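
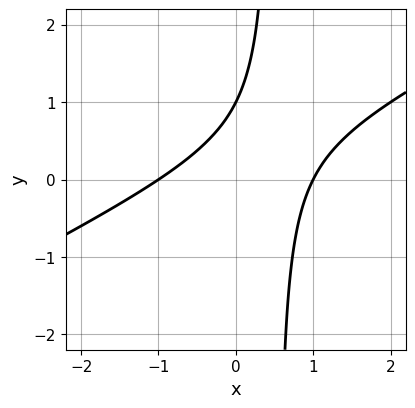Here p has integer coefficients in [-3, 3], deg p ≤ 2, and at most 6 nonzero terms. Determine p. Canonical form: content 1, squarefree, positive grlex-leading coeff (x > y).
Degree: a generic line meets the curve in up to 2 points, so deg p = 2.
Reading off the gridlines: it meets the y-axis at y = 1 (among the integer gridlines); the x-axis gridline crossings are at x ∈ {-1, 1}.
Putting this together gives p.

x^2 - 2*x*y + y - 1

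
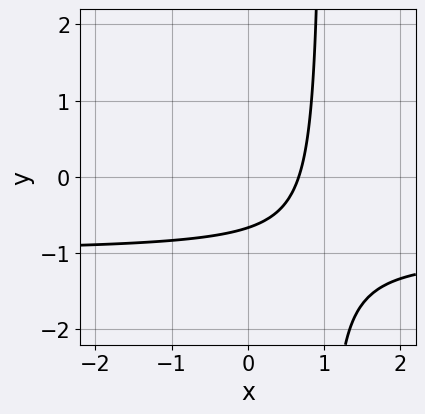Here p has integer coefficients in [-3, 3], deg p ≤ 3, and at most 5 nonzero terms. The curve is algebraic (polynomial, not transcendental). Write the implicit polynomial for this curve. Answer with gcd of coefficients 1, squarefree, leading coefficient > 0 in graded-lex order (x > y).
3*x*y + 3*x - 3*y - 2

1. deg p = 2. The shape is more complex than any degree-1 curve.
2. Solving for integer coefficients yields p as stated.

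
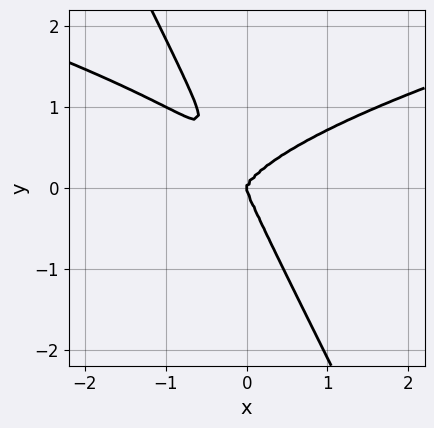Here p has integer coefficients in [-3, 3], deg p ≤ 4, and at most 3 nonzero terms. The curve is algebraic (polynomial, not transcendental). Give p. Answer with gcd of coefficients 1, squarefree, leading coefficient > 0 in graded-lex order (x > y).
1. The degree is 4 — the shape is more complex than any degree-3 curve.
2. Observable constraints: it crosses the y-axis at the gridline y = 0; one x-axis crossing is at x = 0.
3. Matching integer coefficients to the picture gives p.

2*x*y^3 + y^4 - x^3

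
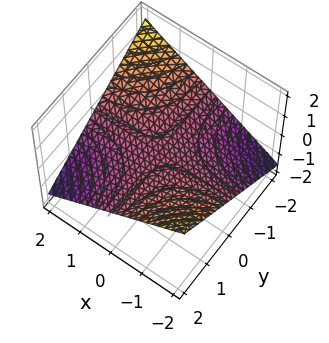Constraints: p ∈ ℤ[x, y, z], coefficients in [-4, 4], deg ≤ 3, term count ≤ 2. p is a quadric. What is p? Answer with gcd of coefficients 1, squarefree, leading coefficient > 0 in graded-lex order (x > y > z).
x*y + 3*z

(a) deg p = 2.
(b) From the visible intercepts: the visible x-axis segment lies entirely on the surface; it meets the z-axis at z = 0 (among the integer gridlines); every point of the y-axis in the box is on the surface.
(c) Fitting integer coefficients to these (and the overall shape) gives p.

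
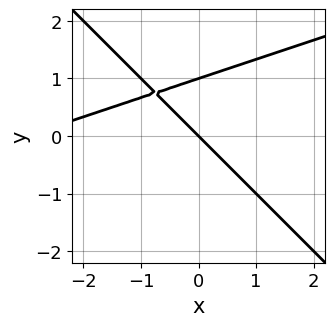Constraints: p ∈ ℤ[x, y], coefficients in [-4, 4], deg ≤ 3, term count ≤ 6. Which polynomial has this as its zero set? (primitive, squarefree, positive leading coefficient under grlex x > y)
x^2 - 2*x*y - 3*y^2 + 3*x + 3*y

First, degree: the shape is more complex than any degree-1 curve, so deg p = 2.
Then, against the integer gridlines: it crosses the x-axis at the gridline x = 0; the y-axis gridline crossings are at y ∈ {0, 1}.
Finally, the integer polynomial consistent with all of this is the stated p.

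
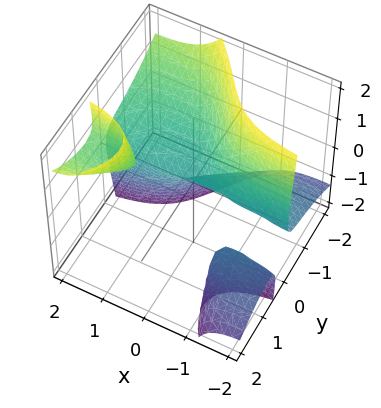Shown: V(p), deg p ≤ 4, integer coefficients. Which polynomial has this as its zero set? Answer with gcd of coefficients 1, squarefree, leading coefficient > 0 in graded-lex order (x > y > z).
x^2*y - 3*x*y*z + y^3 + z^2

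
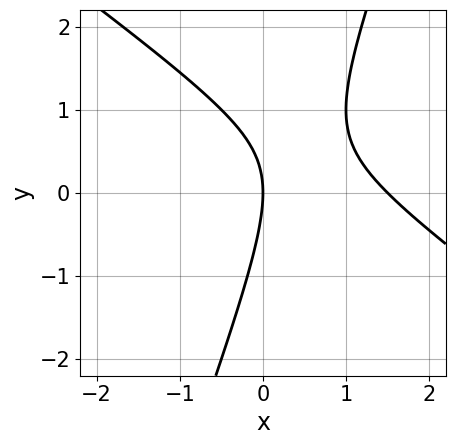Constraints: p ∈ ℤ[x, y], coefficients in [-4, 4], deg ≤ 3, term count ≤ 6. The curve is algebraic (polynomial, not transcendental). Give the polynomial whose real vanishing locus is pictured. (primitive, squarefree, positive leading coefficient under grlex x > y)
First, deg p = 2.
Then, against the integer gridlines: it meets the x-axis at x = 0 (among the integer gridlines); it crosses the y-axis at the gridline y = 0.
Finally, assembling these constraints gives the stated polynomial.

2*x^2 + 2*x*y - y^2 - 3*x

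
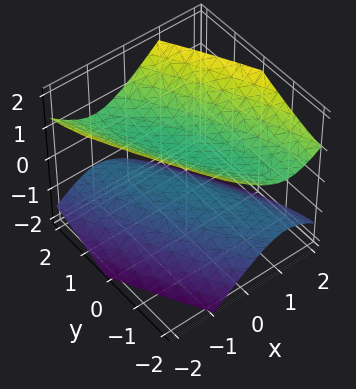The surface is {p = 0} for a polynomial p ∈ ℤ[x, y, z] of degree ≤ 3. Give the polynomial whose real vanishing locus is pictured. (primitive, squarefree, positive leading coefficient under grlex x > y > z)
1. I count 2 distinct pieces.
2. Degree: a generic line meets the surface in up to 2 points, so deg p = 2.
3. Observable constraints: the surface avoids every integer x-axis point in the box; it misses every integer gridline on the y-axis.
4. Together with the visible shape, these determine p as stated.

3*x^2 + 3*x*y + y^2 - 3*z^2 + 1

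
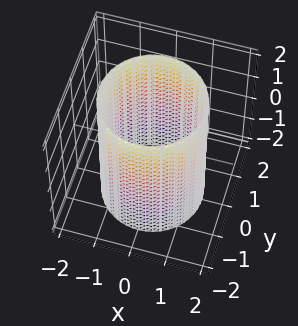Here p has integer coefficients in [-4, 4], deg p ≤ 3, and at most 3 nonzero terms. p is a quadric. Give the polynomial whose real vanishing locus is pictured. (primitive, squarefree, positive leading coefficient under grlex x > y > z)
x^2 + y^2 - 2

(a) Degree: constant cross-section along one axis; a quadric, so deg p = 2.
(b) Symmetry: every cross-section ⟂ z is a circle, so x, y appear only via x² + y²; it's symmetric under z → −z, forcing even powers of z.
(c) From the visible intercepts: a circular section at z = 0 has radius between 1 and 2; it misses every integer gridline on the z-axis.
(d) Matching integer coefficients to the picture gives p.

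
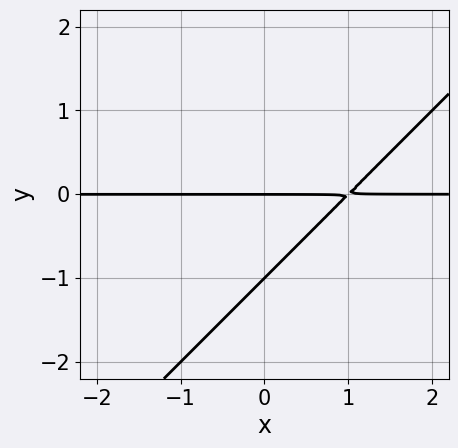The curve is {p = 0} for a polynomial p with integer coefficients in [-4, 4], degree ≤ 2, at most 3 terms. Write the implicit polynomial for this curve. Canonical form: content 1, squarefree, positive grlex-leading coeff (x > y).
deg p = 2.
Checking where it meets the axes: among the integer gridlines, it crosses the y-axis at y ∈ {-1, 0}; the visible x-axis segment lies entirely on the curve.
Matching integer coefficients to the picture gives p.

x*y - y^2 - y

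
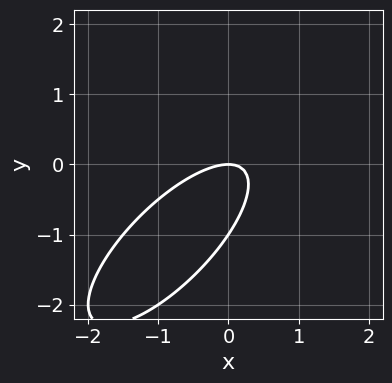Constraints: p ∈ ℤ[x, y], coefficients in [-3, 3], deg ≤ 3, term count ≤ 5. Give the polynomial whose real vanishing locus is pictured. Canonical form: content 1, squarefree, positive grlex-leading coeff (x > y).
2*x^2 - 3*x*y + 2*y^2 + 2*y

The degree is 2 — the shape is more complex than any degree-1 curve.
Observable constraints: it crosses the x-axis at the gridline x = 0; the y-axis gridline crossings are at y ∈ {-1, 0}.
The integer polynomial consistent with all of this is the stated p.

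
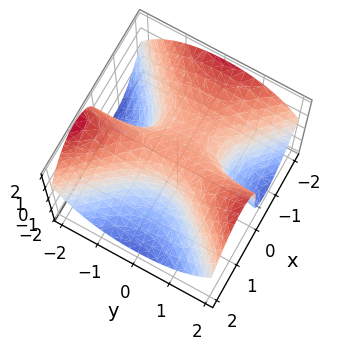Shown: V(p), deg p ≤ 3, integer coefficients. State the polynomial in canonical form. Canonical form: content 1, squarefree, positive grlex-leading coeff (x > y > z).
(a) The degree is 3 — no degree-2 surface has this shape.
(b) From the axis intercepts and sections: no y-intercept at any integer in the box; one z-axis crossing is at z = 1.
(c) The integer polynomial consistent with all of this is the stated p.

3*x^3 + 3*x^2*z - 3*x*y^2 + z^3 - 1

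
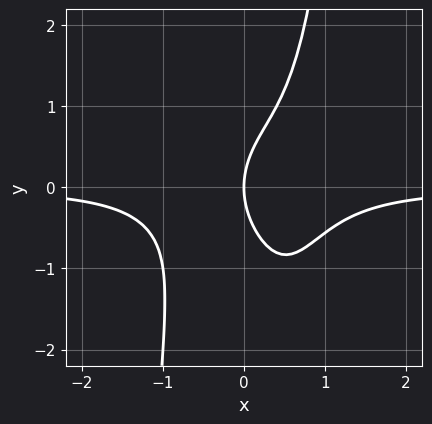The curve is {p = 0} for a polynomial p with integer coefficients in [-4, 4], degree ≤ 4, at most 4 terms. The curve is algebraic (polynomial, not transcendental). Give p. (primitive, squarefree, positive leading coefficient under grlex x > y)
3*x^3*y - y^2 + 2*x

First, the degree is 4 — no degree-3 curve has this shape.
Then, observable constraints: it crosses the y-axis at the gridline y = 0; it crosses the x-axis at the gridline x = 0.
Finally, matching integer coefficients to the picture gives p.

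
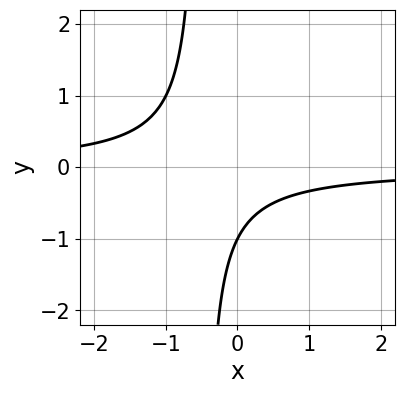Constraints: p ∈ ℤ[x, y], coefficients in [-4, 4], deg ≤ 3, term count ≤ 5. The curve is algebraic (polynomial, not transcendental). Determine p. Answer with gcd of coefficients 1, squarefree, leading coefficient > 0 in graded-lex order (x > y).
2*x*y + y + 1

deg p = 2. The shape is more complex than any degree-1 curve.
Observable constraints: it meets the y-axis at y = -1 (among the integer gridlines); no x-intercept at any integer in the box.
Matching integer coefficients to the picture gives p.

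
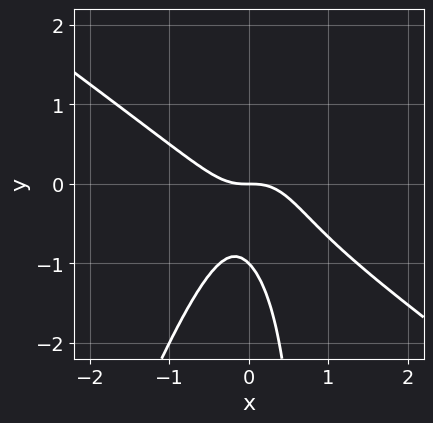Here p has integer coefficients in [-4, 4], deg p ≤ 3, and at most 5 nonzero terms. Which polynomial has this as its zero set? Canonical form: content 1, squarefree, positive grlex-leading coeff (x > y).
1. The degree is 3 — no degree-2 curve has this shape.
2. From the visible intercepts: it meets the x-axis at x = 0 (among the integer gridlines); the y-axis gridline crossings are at y ∈ {-1, 0}.
3. The integer polynomial consistent with all of this is the stated p.

2*x^3 + 2*x^2*y - x*y^2 + y^2 + y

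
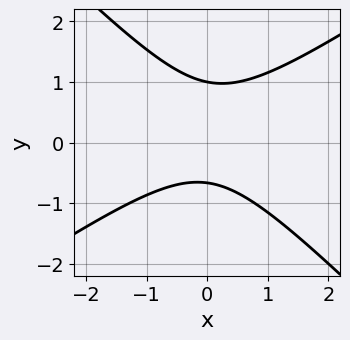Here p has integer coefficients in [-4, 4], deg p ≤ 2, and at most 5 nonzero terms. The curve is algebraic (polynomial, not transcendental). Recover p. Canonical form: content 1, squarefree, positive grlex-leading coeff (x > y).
(a) deg p = 2. A generic line meets the curve in up to 2 points.
(b) Observable constraints: it meets the y-axis at y = 1 (among the integer gridlines); it misses every integer gridline on the x-axis.
(c) These observations pin down the coefficients.

2*x^2 - x*y - 3*y^2 + y + 2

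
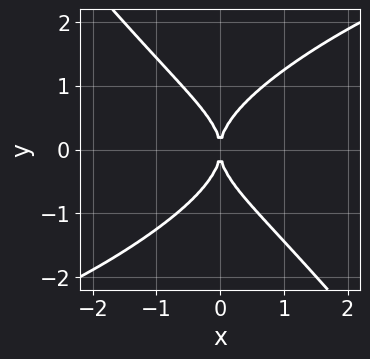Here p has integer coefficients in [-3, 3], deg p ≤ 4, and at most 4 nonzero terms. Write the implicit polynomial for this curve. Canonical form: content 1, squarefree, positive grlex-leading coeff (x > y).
x^3*y - 2*x^2*y^2 + 2*y^4 - 3*x^2

First, degree: a generic line meets the curve in up to 4 points, so deg p = 4.
Next, against the integer gridlines: one y-axis crossing is at y = 0; one x-axis crossing is at x = 0.
Finally, together with the visible shape, these determine p as stated.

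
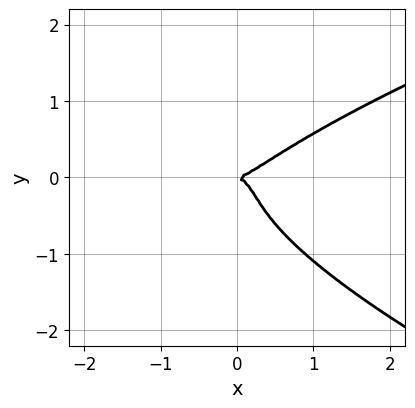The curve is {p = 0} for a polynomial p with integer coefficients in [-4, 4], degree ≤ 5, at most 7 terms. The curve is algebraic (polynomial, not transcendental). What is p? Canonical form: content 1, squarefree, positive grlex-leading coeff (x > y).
3*y^4 - 2*x^3 + 2*x^2*y + y^3 + y^2

1. The degree is 4 — no degree-3 curve has this shape.
2. Observable constraints: one x-axis crossing is at x = 0; it crosses the y-axis at the gridline y = 0.
3. Assembling these constraints gives the stated polynomial.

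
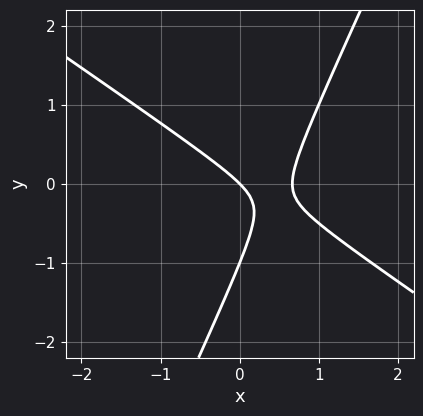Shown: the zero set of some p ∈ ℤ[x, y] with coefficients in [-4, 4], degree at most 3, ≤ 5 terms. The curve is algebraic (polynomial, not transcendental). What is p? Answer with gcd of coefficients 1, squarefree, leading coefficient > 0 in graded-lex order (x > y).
3*x^2 + 3*x*y - 2*y^2 - 2*x - 2*y

First, degree: the shape is more complex than any degree-1 curve, so deg p = 2.
Next, from the axis intercepts and sections: it meets the x-axis at x = 0 (among the integer gridlines); among the integer gridlines, it crosses the y-axis at y ∈ {-1, 0}.
Finally, fitting integer coefficients to these (and the overall shape) gives p.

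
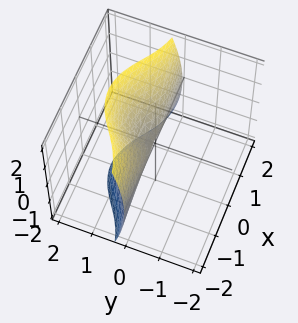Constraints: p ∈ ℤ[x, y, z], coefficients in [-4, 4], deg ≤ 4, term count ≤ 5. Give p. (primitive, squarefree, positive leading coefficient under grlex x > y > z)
3*x^2*y + 2*y^3 - z^2

(a) deg p = 3. The shape is more complex than any degree-2 surface.
(b) From the axis intercepts and sections: it meets the z-axis at z = 0 (among the integer gridlines); every point of the x-axis in the box is on the surface; it meets the y-axis at y = 0 (among the integer gridlines).
(c) These observations pin down the coefficients.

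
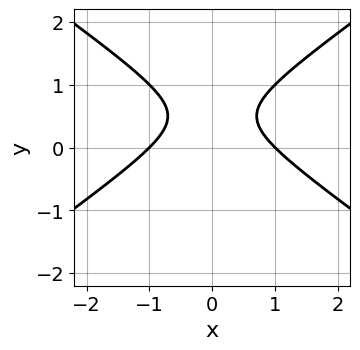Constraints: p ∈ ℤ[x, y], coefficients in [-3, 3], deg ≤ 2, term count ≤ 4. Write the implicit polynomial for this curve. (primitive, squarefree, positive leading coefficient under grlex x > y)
x^2 - 2*y^2 + 2*y - 1

(a) deg p = 2.
(b) Symmetries: the x ↦ −x reflection is a symmetry, so x appears only in even powers.
(c) Checking where it meets the axes: it misses every integer gridline on the y-axis; the x-axis gridline crossings are at x ∈ {-1, 1}.
(d) Solving for integer coefficients yields p as stated.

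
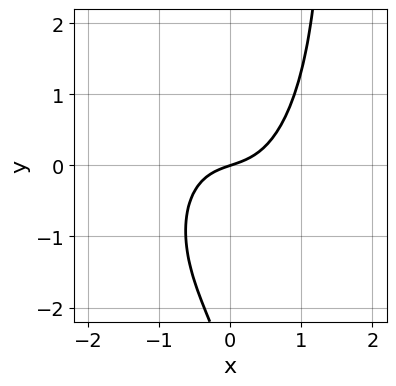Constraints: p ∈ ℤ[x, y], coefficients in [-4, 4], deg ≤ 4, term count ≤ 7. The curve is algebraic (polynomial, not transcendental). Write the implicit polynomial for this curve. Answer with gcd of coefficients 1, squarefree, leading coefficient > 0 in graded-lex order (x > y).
First, degree: no degree-2 curve has this shape, so deg p = 3.
Then, from the axis intercepts and sections: one x-axis crossing is at x = 0; it crosses the y-axis at the gridline y = 0.
Finally, matching integer coefficients to the picture gives p.

3*x^3 + x*y^2 - y^2 + x - 3*y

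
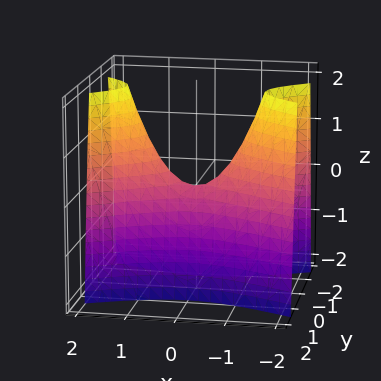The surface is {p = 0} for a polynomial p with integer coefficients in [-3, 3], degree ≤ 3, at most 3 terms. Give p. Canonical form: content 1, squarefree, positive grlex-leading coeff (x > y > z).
1. deg p = 2. A saddle surface; a quadric.
2. Symmetries: it's symmetric under y → −y, forcing even powers of y; the x ↦ −x reflection is a symmetry, so x appears only in even powers.
3. Observable constraints: it crosses the z-axis at the gridline z = 0; it crosses the y-axis at the gridline y = 0; it crosses the x-axis at the gridline x = 0.
4. Solving for integer coefficients yields p as stated.

x^2 - 3*y^2 - z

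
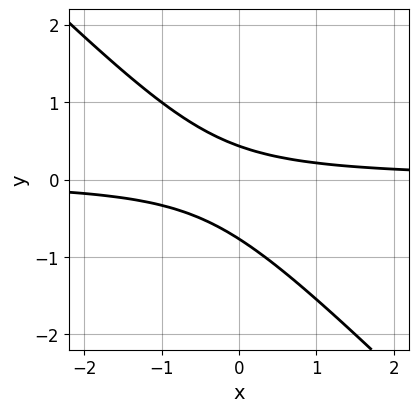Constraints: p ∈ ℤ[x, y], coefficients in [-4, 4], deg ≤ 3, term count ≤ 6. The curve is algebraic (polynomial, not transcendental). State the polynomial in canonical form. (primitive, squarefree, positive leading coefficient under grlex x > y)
3*x*y + 3*y^2 + y - 1

1. The degree is 2 — a generic line meets the curve in up to 2 points.
2. Observable constraints: the curve avoids every integer x-axis point in the box.
3. Together with the visible shape, these determine p as stated.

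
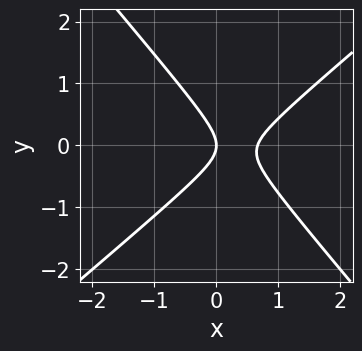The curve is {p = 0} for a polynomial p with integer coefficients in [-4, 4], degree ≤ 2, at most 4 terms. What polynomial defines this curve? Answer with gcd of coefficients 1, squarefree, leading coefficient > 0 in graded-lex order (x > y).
First, deg p = 2.
Next, observable constraints: one y-axis crossing is at y = 0; it meets the x-axis at x = 0 (among the integer gridlines).
Finally, together with the visible shape, these determine p as stated.

3*x^2 - x*y - 3*y^2 - 2*x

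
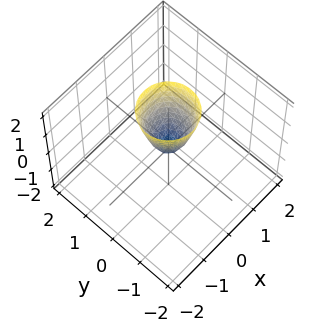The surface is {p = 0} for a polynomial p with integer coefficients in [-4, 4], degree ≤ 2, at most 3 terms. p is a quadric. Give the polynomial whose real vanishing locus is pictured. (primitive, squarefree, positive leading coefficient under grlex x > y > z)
The degree is 2 — a paraboloid; a quadric.
Symmetries: the z-axis is an axis of rotation, so x and y enter only as x² + y².
Observable constraints: one y-axis crossing is at y = 0; a circular section at z = 1 has radius between 0 and 1.
Matching integer coefficients to the picture gives p.

3*x^2 + 3*y^2 - z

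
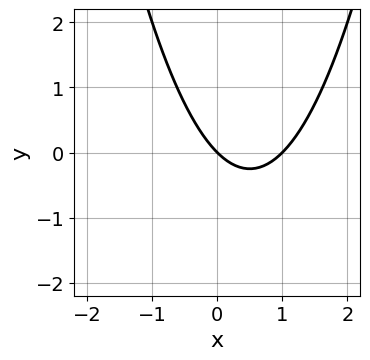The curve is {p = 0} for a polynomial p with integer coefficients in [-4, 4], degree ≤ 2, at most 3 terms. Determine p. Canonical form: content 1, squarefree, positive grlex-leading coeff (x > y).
x^2 - x - y

First, degree: a generic line meets the curve in up to 2 points, so deg p = 2.
Next, from the visible intercepts: it meets the y-axis at y = 0 (among the integer gridlines); the x-axis gridline crossings are at x ∈ {0, 1}.
Finally, solving for integer coefficients yields p as stated.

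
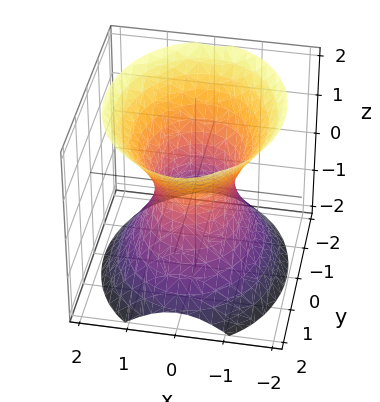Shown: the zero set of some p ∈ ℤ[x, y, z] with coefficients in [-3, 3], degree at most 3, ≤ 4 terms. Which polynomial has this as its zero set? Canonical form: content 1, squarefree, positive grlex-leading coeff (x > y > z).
3*x^2 + 2*y^2 - 2*z^2 - 2

The degree is 2 — an hourglass — one-sheet hyperboloid; a quadric.
Symmetries: mirror symmetry z ↦ −z ⇒ only even powers of z; the x ↦ −x reflection is a symmetry, so x appears only in even powers; it's symmetric under y → −y, forcing even powers of y.
Reading off the gridlines: it misses every integer gridline on the z-axis; the y-axis gridline crossings are at y ∈ {-1, 1}.
Fitting integer coefficients to these (and the overall shape) gives p.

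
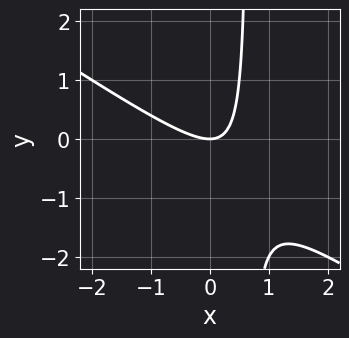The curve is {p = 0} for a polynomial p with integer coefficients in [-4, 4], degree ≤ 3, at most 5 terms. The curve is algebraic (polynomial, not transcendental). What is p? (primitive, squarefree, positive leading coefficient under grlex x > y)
2*x^2 + 3*x*y - 2*y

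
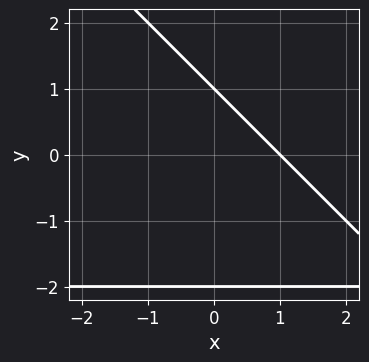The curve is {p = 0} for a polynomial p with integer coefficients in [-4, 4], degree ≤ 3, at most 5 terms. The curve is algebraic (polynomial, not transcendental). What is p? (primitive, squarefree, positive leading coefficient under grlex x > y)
First, deg p = 2. No degree-1 curve has this shape.
Next, checking where it meets the axes: it meets the x-axis at x = 1 (among the integer gridlines); among the integer gridlines, it crosses the y-axis at y ∈ {-2, 1}.
Finally, the integer polynomial consistent with all of this is the stated p.

x*y + y^2 + 2*x + y - 2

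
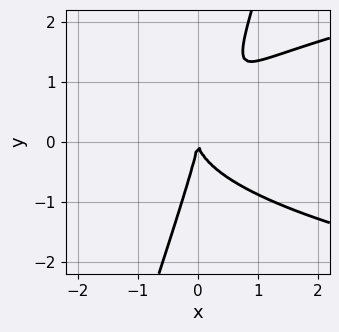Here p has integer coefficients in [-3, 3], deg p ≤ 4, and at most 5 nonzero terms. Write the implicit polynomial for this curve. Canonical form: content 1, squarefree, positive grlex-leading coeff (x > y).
deg p = 3. No degree-2 curve has this shape.
Observable constraints: it crosses the y-axis at the gridline y = 0; one x-axis crossing is at x = 0.
Solving for integer coefficients yields p as stated.

3*x*y^2 - y^3 - 3*x^2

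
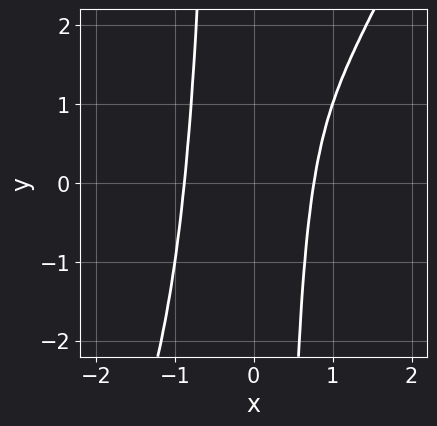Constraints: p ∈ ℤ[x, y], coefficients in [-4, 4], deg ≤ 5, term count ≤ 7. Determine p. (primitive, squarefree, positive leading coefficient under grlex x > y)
deg p = 4. No degree-3 curve has this shape.
Observable constraints: no y-intercept at any integer in the box.
Putting this together gives p.

2*x^4 - x^3*y - x^3 + x - 1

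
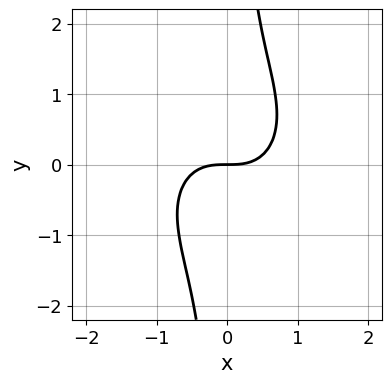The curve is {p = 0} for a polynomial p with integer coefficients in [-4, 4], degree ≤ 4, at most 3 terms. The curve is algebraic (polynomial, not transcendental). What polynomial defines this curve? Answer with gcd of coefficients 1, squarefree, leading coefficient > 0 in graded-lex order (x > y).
x^3 + x*y^2 - y

1. deg p = 3.
2. Observable constraints: it meets the y-axis at y = 0 (among the integer gridlines); it meets the x-axis at x = 0 (among the integer gridlines).
3. These observations pin down the coefficients.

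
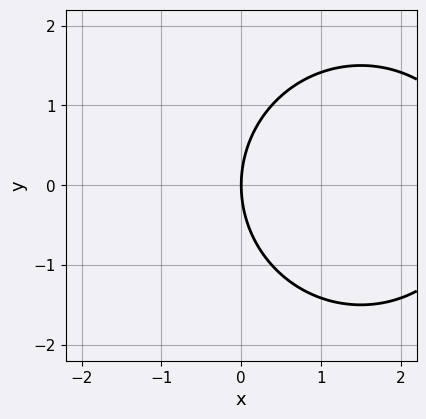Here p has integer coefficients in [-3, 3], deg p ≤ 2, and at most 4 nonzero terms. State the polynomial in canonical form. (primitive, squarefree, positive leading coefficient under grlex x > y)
First, deg p = 2. The shape is more complex than any degree-1 curve.
Next, symmetries: the y ↦ −y reflection is a symmetry, so y appears only in even powers.
Then, reading off the gridlines: it meets the x-axis at x = 0 (among the integer gridlines); one y-axis crossing is at y = 0.
Finally, putting this together gives p.

x^2 + y^2 - 3*x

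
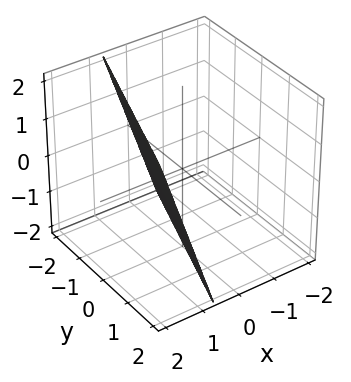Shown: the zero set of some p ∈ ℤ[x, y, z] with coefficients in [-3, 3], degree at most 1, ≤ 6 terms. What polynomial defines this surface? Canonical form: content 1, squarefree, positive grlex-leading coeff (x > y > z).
3*x - y - z - 2

1. Degree: every cross-section is a straight line — this is a plane, so deg p = 1.
2. Against the integer gridlines: it meets the z-axis at z = -2 (among the integer gridlines); one y-axis crossing is at y = -2.
3. The integer polynomial consistent with all of this is the stated p.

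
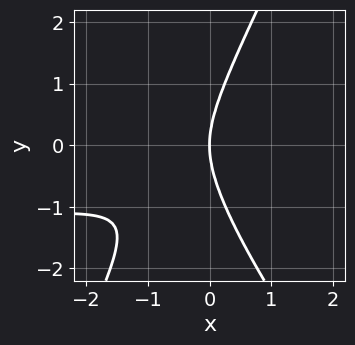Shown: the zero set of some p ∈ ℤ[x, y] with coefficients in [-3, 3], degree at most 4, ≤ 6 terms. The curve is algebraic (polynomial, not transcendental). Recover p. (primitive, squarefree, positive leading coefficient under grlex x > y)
1. The degree is 4 — the shape is more complex than any degree-3 curve.
2. From the axis intercepts and sections: one x-axis crossing is at x = 0; it crosses the y-axis at the gridline y = 0.
3. Putting this together gives p.

2*x^3*y + 3*x^2*y^2 - y^4 + 3*x^3 + 3*x*y^2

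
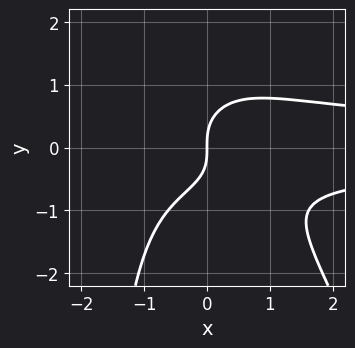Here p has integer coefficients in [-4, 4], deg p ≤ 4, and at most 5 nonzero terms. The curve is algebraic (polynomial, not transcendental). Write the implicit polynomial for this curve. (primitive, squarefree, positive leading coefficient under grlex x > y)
1. deg p = 4. No degree-3 curve has this shape.
2. Checking where it meets the axes: one y-axis crossing is at y = 0; one x-axis crossing is at x = 0.
3. Together with the visible shape, these determine p as stated.

3*x^2*y^2 + x*y^3 + 3*y^3 - x*y - 3*x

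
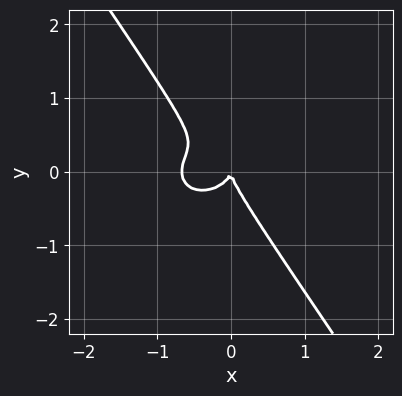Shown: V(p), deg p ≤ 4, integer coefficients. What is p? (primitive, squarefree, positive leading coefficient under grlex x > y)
(a) deg p = 3.
(b) Against the integer gridlines: it crosses the y-axis at the gridline y = 0; it meets the x-axis at x = 0 (among the integer gridlines).
(c) Fitting integer coefficients to these (and the overall shape) gives p.

3*x^3 + 3*x*y^2 + 3*y^3 + 2*x^2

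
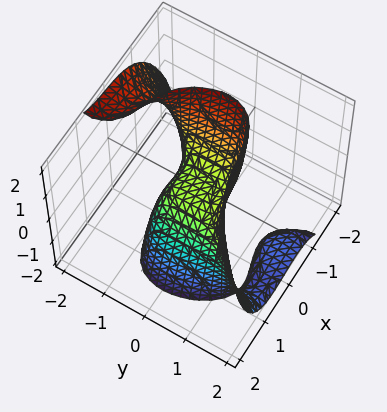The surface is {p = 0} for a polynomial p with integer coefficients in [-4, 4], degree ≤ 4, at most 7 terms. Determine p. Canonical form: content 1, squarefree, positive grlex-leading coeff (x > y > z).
1. Degree: a generic line meets the surface in up to 3 points, so deg p = 3.
2. Observable constraints: it meets the z-axis at z = 0 (among the integer gridlines); it crosses the y-axis at the gridline y = 0.
3. Assembling these constraints gives the stated polynomial.

3*x^3 - 2*y^3 - 3*y^2*z + x*z + 3*z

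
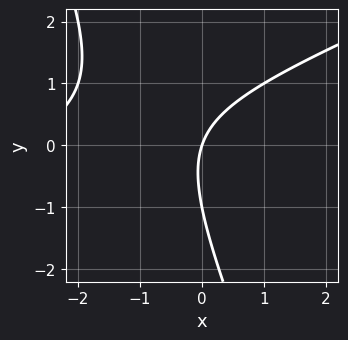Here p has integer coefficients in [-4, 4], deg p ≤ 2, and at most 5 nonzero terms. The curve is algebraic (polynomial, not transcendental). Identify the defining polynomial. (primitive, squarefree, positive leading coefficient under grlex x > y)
(a) The degree is 2 — no degree-1 curve has this shape.
(b) Reading off the gridlines: among the integer gridlines, it crosses the y-axis at y ∈ {-1, 0}; one x-axis crossing is at x = 0.
(c) Together with the visible shape, these determine p as stated.

x^2 - 2*x*y - y^2 + 3*x - y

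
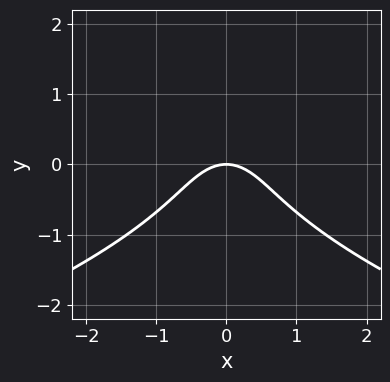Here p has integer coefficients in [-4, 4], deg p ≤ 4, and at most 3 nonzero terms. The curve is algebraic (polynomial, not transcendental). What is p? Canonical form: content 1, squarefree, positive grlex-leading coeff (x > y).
The degree is 3 — no degree-2 curve has this shape.
Symmetries: mirror symmetry x ↦ −x ⇒ only even powers of x.
From the axis intercepts and sections: it meets the x-axis at x = 0 (among the integer gridlines); one y-axis crossing is at y = 0.
Assembling these constraints gives the stated polynomial.

y^3 + x^2 + y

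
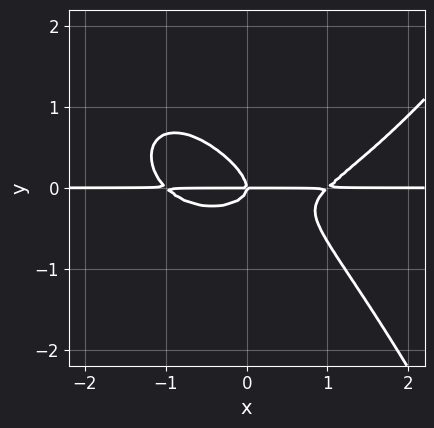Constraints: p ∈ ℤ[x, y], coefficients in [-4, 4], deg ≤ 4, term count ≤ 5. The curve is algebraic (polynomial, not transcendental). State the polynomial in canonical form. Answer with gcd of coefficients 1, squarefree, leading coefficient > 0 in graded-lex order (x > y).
x^3*y - 2*x*y^2 - 3*y^3 - x*y

First, degree: the shape is more complex than any degree-3 curve, so deg p = 4.
Then, observable constraints: the visible x-axis segment lies entirely on the curve; one y-axis crossing is at y = 0.
Finally, assembling these constraints gives the stated polynomial.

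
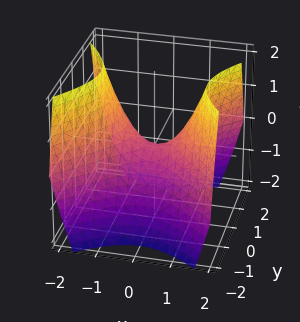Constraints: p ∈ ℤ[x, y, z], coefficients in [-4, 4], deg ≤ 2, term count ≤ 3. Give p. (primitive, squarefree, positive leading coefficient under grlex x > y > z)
1. deg p = 2. A hyperbolic paraboloid; a quadric.
2. Symmetries: the x ↦ −x reflection is a symmetry, so x appears only in even powers; mirror symmetry y ↦ −y ⇒ only even powers of y.
3. Reading off the gridlines: it meets the x-axis at x = 0 (among the integer gridlines); it meets the z-axis at z = 0 (among the integer gridlines).
4. These observations pin down the coefficients.

x^2 - y^2 - z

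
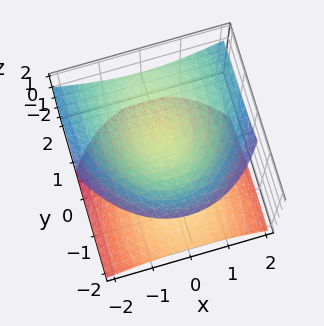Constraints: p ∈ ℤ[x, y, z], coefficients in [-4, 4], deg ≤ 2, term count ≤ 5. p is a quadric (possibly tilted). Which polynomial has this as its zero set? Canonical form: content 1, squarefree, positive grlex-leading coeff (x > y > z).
2*x^2 + y^2 - 2*y*z - 3*z^2 + 1

1. I count 2 distinct pieces. Treating them together as one polynomial.
2. deg p = 2. No degree-1 surface has this shape.
3. Reading off the gridlines: it misses every integer gridline on the x-axis; the surface avoids every integer y-axis point in the box.
4. Putting this together gives p.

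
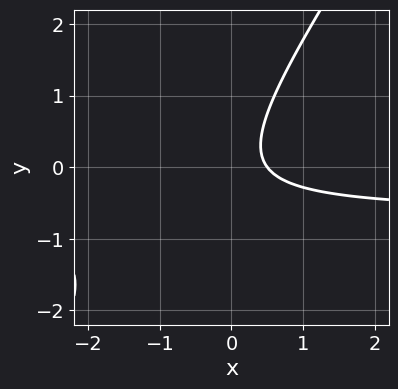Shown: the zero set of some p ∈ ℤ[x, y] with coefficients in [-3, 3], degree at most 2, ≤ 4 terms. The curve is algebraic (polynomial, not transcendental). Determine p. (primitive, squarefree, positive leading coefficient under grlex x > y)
3*x*y - 2*y^2 + 2*x - 1

(a) deg p = 2. The shape is more complex than any degree-1 curve.
(b) Checking where it meets the axes: it misses every integer gridline on the y-axis.
(c) These observations pin down the coefficients.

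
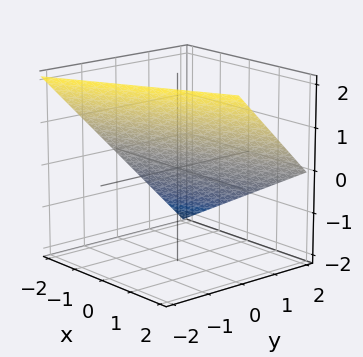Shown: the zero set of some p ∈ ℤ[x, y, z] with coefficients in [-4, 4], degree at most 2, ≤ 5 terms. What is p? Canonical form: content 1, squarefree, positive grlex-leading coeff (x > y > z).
1. The degree is 1 — every cross-section is a straight line — this is a plane.
2. Checking where it meets the axes: one z-axis crossing is at z = 1; it crosses the x-axis at the gridline x = -2; it crosses the y-axis at the gridline y = 1.
3. These observations pin down the coefficients.

x - 2*y - 2*z + 2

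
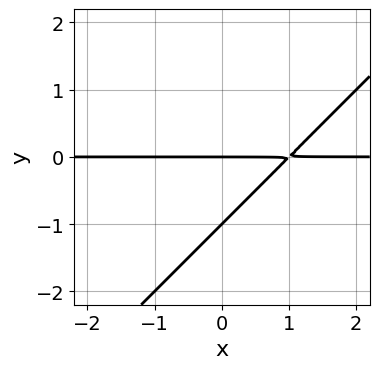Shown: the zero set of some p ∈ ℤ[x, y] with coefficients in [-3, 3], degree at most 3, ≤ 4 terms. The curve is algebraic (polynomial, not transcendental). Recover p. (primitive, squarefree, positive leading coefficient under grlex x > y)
x*y - y^2 - y

1. The degree is 2 — no degree-1 curve has this shape.
2. Against the integer gridlines: the y-axis gridline crossings are at y ∈ {-1, 0}; the visible x-axis segment lies entirely on the curve.
3. Putting this together gives p.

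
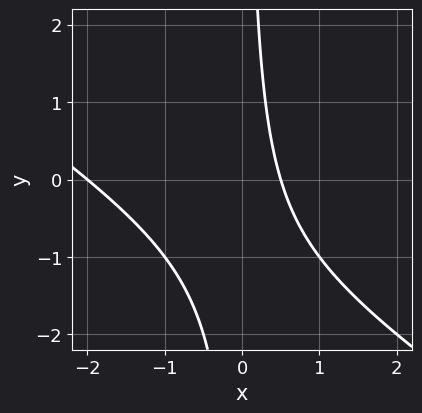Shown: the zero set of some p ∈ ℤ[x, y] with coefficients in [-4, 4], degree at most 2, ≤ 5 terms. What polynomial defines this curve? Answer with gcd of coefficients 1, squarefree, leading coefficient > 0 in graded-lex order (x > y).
Degree: the shape is more complex than any degree-1 curve, so deg p = 2.
Checking where it meets the axes: one x-axis crossing is at x = -2; it misses every integer gridline on the y-axis.
The integer polynomial consistent with all of this is the stated p.

2*x^2 + 3*x*y + 3*x - 2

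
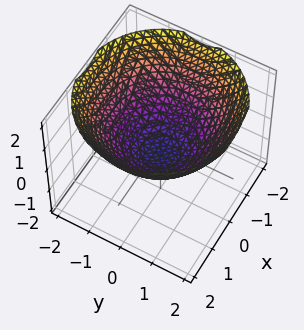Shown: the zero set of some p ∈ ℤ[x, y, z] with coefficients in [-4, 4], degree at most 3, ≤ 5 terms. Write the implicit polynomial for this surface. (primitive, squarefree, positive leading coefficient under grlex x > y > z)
x^2 + y^2 - 2*z - 1

1. The degree is 2 — a generic line meets the surface in up to 2 points.
2. Symmetries: the surface is invariant under rotation about z: p = q(x² + y², z).
3. Against the integer gridlines: the y-axis gridline crossings are at y ∈ {-1, 1}; the x-axis gridline crossings are at x ∈ {-1, 1}; a circular section at z = 1 has radius between 1 and 2.
4. Together with the visible shape, these determine p as stated.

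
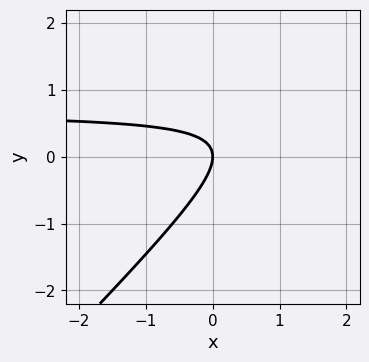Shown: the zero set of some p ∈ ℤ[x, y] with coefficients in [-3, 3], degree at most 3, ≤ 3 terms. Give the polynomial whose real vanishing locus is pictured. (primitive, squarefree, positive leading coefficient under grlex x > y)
3*x*y - 3*y^2 - 2*x

Degree: the shape is more complex than any degree-1 curve, so deg p = 2.
From the axis intercepts and sections: it crosses the x-axis at the gridline x = 0; one y-axis crossing is at y = 0.
Fitting integer coefficients to these (and the overall shape) gives p.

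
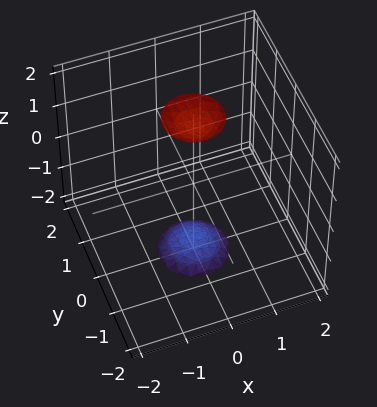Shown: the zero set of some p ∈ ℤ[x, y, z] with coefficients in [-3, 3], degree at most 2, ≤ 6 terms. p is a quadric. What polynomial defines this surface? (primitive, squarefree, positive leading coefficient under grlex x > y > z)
3*x^2 + 3*y^2 - z^2 + 3

I count 2 distinct pieces.
The degree is 2 — two separate bowl-shaped sheets opening away from each other; a quadric.
Symmetries: the z ↦ −z reflection is a symmetry, so z appears only in even powers; the surface is invariant under rotation about z: p = q(x² + y², z).
Reading off the gridlines: no x-intercept at any integer in the box; it misses every integer gridline on the y-axis.
Solving for integer coefficients yields p as stated.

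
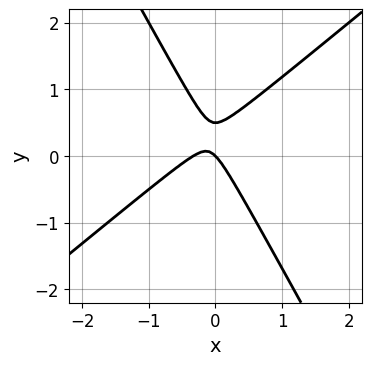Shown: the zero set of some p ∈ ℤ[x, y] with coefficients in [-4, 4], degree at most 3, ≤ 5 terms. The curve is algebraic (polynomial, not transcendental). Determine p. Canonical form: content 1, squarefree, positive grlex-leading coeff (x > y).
3*x^2 - 2*x*y - 2*y^2 + x + y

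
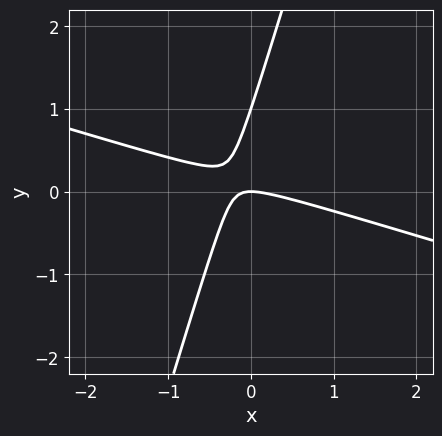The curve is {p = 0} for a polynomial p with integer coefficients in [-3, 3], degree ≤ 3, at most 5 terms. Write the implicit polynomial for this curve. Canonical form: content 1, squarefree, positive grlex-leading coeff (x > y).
First, the degree is 2 — the shape is more complex than any degree-1 curve.
Next, from the visible intercepts: it meets the x-axis at x = 0 (among the integer gridlines); among the integer gridlines, it crosses the y-axis at y ∈ {0, 1}.
Finally, the integer polynomial consistent with all of this is the stated p.

x^2 + 3*x*y - y^2 + y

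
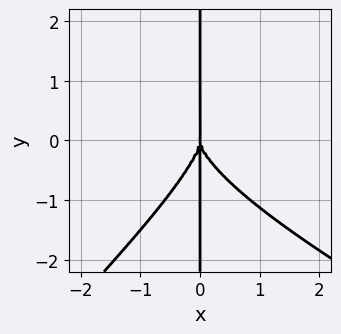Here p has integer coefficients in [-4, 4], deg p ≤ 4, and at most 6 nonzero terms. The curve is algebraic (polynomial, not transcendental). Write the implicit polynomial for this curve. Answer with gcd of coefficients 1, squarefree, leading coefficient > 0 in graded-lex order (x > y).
x^3*y + x^2*y^2 - 2*x*y^3 - 3*x^3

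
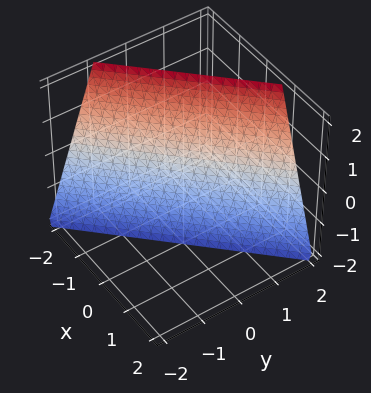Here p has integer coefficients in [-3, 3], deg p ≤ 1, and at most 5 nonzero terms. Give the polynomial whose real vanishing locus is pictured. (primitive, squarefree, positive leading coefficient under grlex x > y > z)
3*x - 3*y + z + 2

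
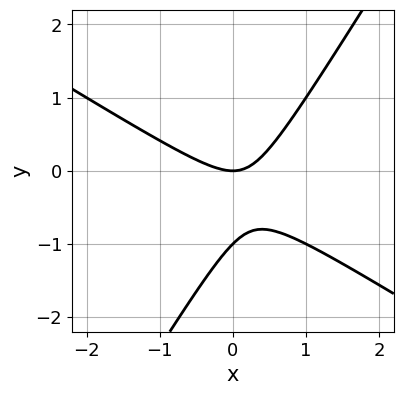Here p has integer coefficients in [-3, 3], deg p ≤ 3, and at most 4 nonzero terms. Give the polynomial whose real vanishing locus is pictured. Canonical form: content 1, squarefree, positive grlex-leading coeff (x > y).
1. The degree is 2 — the shape is more complex than any degree-1 curve.
2. Observable constraints: the y-axis gridline crossings are at y ∈ {-1, 0}; it meets the x-axis at x = 0 (among the integer gridlines).
3. Solving for integer coefficients yields p as stated.

x^2 + x*y - y^2 - y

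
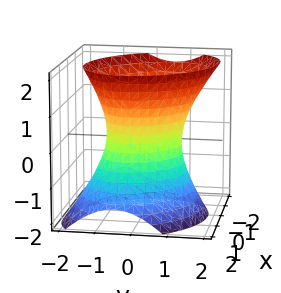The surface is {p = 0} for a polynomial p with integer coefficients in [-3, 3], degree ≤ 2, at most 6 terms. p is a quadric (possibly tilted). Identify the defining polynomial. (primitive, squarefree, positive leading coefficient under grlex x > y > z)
(a) Degree: no degree-1 surface has this shape, so deg p = 2.
(b) Reading off the gridlines: no z-intercept at any integer in the box; the y-axis gridline crossings are at y ∈ {-1, 1}.
(c) These observations pin down the coefficients. Check: (-1, 0, 0) on the x-axis lies on the surface, and p(-1, 0, 0) = 0. ✓

2*x^2 + x*y + x*z + 2*y^2 - z^2 - 2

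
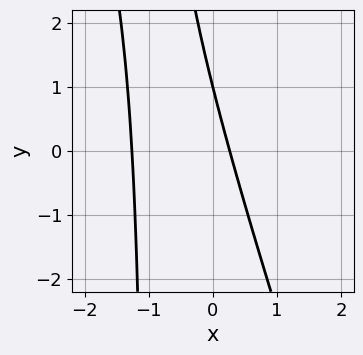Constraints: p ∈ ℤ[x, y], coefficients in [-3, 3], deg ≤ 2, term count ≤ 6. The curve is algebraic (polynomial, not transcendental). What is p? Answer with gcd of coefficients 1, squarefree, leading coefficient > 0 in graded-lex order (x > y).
(a) deg p = 2.
(b) Reading off the gridlines: it meets the y-axis at y = 1 (among the integer gridlines).
(c) Solving for integer coefficients yields p as stated.

3*x^2 + x*y + 3*x + y - 1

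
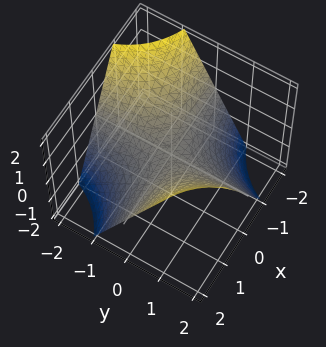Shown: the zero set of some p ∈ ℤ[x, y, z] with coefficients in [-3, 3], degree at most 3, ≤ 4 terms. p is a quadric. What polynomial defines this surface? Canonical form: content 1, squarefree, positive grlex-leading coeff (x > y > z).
x*y - z

1. deg p = 2.
2. From the visible intercepts: the visible x-axis segment lies entirely on the surface; every point of the y-axis in the box is on the surface.
3. These observations pin down the coefficients.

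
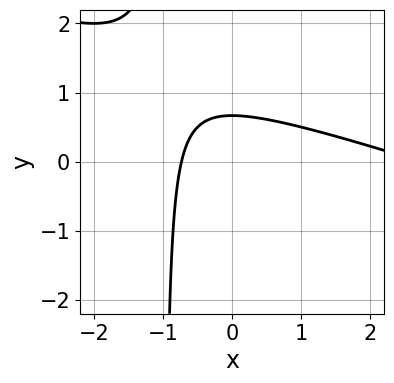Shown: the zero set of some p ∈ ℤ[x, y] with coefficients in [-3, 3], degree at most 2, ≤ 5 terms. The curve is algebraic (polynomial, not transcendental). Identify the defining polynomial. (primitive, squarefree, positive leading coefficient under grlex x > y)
First, degree: the shape is more complex than any degree-1 curve, so deg p = 2.
Finally, matching integer coefficients to the picture gives p.

x^2 + 3*x*y - 2*x + 3*y - 2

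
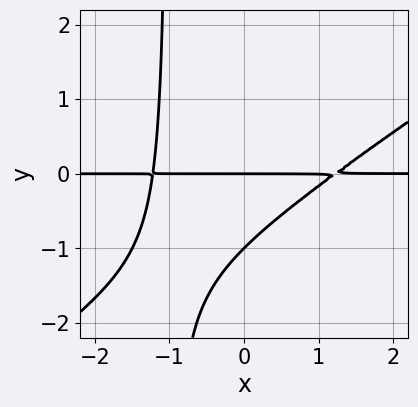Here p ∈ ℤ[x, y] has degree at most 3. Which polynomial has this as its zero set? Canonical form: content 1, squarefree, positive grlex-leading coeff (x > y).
2*x^2*y - 3*x*y^2 - 3*y^2 - 3*y

Degree: no degree-2 curve has this shape, so deg p = 3.
Against the integer gridlines: among the integer gridlines, it crosses the y-axis at y ∈ {-1, 0}; the visible x-axis segment lies entirely on the curve.
Assembling these constraints gives the stated polynomial.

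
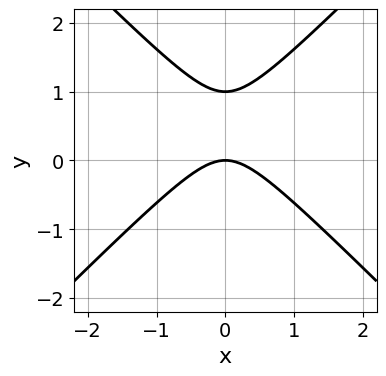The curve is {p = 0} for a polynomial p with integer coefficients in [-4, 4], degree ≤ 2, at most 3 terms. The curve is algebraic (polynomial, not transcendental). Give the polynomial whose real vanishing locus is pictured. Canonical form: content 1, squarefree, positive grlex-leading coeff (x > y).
x^2 - y^2 + y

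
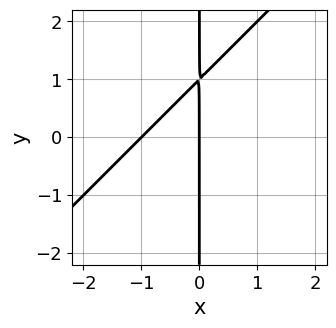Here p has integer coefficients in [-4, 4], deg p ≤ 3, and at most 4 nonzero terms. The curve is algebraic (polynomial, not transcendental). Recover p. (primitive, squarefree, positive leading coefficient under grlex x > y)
x^2 - x*y + x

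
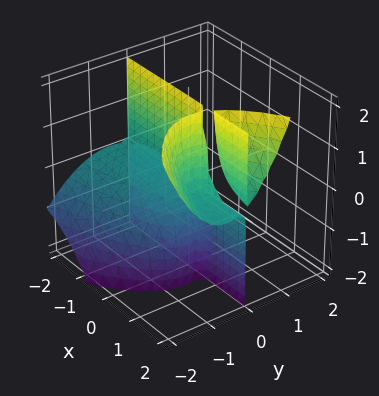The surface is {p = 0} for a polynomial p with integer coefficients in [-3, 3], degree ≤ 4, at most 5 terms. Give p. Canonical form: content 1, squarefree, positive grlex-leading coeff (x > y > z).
3*x*y*z - 3*y^3 - 3*y^2 - 2*y*z - y

First, I count 3 distinct pieces.
Next, deg p = 3.
Next, against the integer gridlines: it meets the y-axis at y = 0 (among the integer gridlines); the visible x-axis segment lies entirely on the surface; the visible z-axis segment lies entirely on the surface.
Finally, putting this together gives p.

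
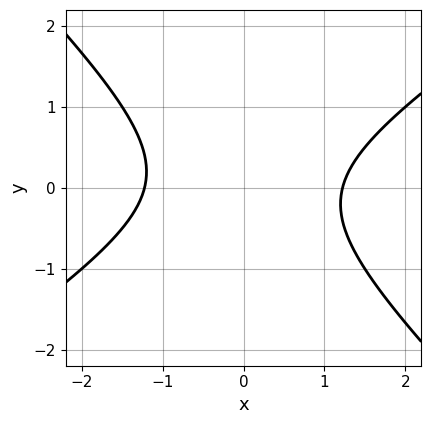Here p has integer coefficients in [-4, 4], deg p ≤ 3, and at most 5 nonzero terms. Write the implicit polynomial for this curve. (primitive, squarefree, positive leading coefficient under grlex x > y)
(a) Degree: a generic line meets the curve in up to 2 points, so deg p = 2.
(b) Reading off the gridlines: no y-intercept at any integer in the box.
(c) Matching integer coefficients to the picture gives p.

2*x^2 - x*y - 3*y^2 - 3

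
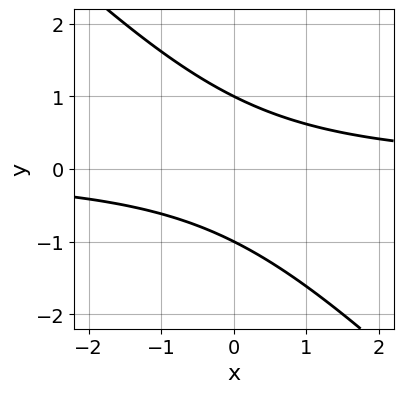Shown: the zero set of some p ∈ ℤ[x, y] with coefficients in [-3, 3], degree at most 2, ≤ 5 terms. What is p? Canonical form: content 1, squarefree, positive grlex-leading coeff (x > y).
x*y + y^2 - 1

deg p = 2. The shape is more complex than any degree-1 curve.
From the visible intercepts: the y-axis gridline crossings are at y ∈ {-1, 1}; no x-intercept at any integer in the box.
Putting this together gives p.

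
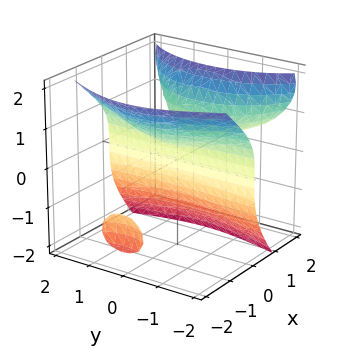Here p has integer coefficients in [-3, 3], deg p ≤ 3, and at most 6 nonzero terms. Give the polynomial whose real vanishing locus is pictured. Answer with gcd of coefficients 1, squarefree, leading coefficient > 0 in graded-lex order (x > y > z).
(a) There are 3 components. Treating them together as one polynomial.
(b) Degree: the shape is more complex than any degree-2 surface, so deg p = 3.
(c) Against the integer gridlines: the visible y-axis segment lies entirely on the surface; it meets the z-axis at z = 0 (among the integer gridlines).
(d) These observations pin down the coefficients.

3*x^2*z - 2*x*y^2 - 2*z^3 + 3*x*z - 2*x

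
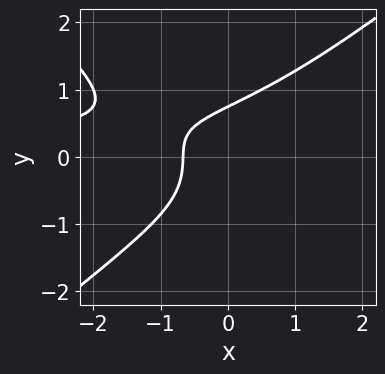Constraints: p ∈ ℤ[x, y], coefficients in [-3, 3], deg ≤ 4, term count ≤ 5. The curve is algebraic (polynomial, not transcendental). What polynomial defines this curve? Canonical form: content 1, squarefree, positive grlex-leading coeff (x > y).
1. Degree: the shape is more complex than any degree-2 curve, so deg p = 3.
2. The integer polynomial consistent with all of this is the stated p.

2*x^2*y - 3*y^3 + 3*x - y + 2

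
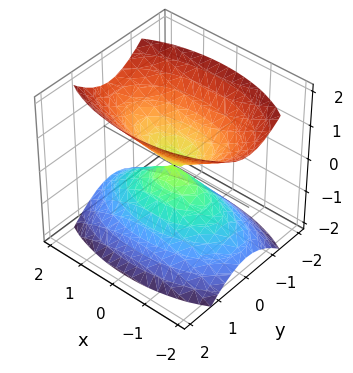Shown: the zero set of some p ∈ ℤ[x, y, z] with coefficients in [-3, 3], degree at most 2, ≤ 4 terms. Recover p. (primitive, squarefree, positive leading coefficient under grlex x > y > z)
x^2 + 3*y^2 - 2*z^2

1. I count 2 distinct pieces. Treating them together as one polynomial.
2. deg p = 2. A double cone through the origin; a quadric.
3. Symmetries: it's symmetric under x → −x, forcing even powers of x; mirror symmetry z ↦ −z ⇒ only even powers of z; the y ↦ −y reflection is a symmetry, so y appears only in even powers.
4. Against the integer gridlines: it meets the x-axis at x = 0 (among the integer gridlines); it meets the y-axis at y = 0 (among the integer gridlines).
5. Matching integer coefficients to the picture gives p.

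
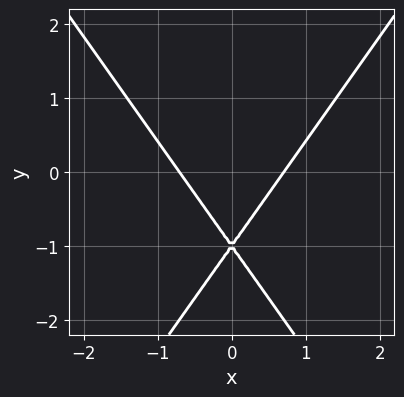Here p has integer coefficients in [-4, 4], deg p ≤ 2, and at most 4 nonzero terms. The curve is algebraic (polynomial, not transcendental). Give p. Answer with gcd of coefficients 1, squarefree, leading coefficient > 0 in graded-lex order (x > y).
2*x^2 - y^2 - 2*y - 1

First, degree: no degree-1 curve has this shape, so deg p = 2.
Next, symmetries: the x ↦ −x reflection is a symmetry, so x appears only in even powers.
Then, reading off the gridlines: it crosses the y-axis at the gridline y = -1.
Finally, together with the visible shape, these determine p as stated.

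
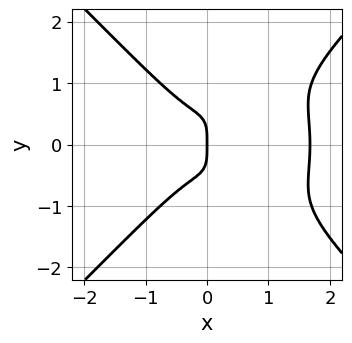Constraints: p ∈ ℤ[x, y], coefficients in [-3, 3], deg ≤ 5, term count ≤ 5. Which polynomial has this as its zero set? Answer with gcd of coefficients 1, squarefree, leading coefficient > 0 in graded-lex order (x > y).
First, the degree is 4 — the shape is more complex than any degree-3 curve.
Then, symmetries: mirror symmetry y ↦ −y ⇒ only even powers of y.
Next, from the visible intercepts: it crosses the x-axis at the gridline x = 0; it crosses the y-axis at the gridline y = 0.
Finally, fitting integer coefficients to these (and the overall shape) gives p.

2*x^4 - 2*y^4 - 3*x^3 + x*y^2 - x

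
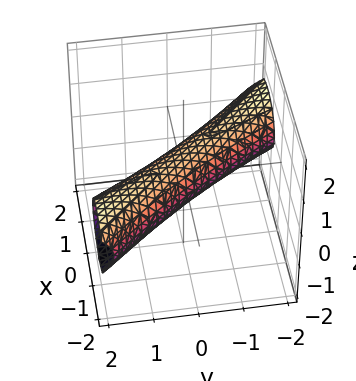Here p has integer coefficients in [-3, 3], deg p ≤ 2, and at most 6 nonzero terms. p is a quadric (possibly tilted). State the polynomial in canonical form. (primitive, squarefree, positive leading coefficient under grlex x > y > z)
First, the degree is 2 — a generic line meets the surface in up to 2 points.
Next, observable constraints: among the integer gridlines, it crosses the y-axis at y ∈ {-1, 1}.
Finally, together with the visible shape, these determine p as stated.

2*x^2 + 3*x*y + y^2 + 3*z^2 - 1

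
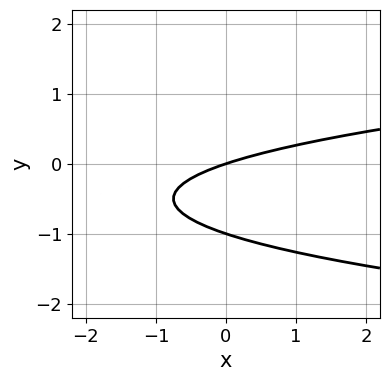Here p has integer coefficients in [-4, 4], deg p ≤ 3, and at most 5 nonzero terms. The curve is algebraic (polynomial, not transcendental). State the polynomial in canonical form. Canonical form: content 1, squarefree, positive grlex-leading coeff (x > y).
3*y^2 - x + 3*y

(a) The degree is 2 — no degree-1 curve has this shape.
(b) Against the integer gridlines: the y-axis gridline crossings are at y ∈ {-1, 0}; one x-axis crossing is at x = 0.
(c) Solving for integer coefficients yields p as stated.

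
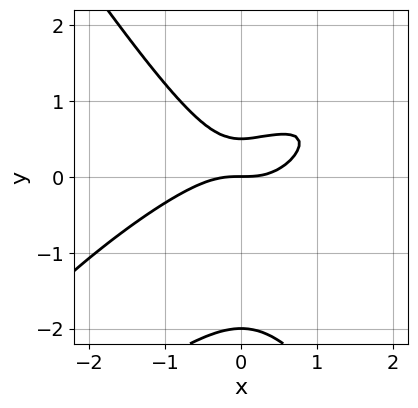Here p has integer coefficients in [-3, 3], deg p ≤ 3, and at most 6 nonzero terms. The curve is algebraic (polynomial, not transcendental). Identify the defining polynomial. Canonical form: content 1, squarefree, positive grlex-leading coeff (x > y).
2*x^3 - 3*x^2*y + 2*y^3 + 3*y^2 - 2*y

(a) The degree is 3 — a generic line meets the curve in up to 3 points.
(b) Checking where it meets the axes: among the integer gridlines, it crosses the y-axis at y ∈ {-2, 0}; one x-axis crossing is at x = 0.
(c) The integer polynomial consistent with all of this is the stated p.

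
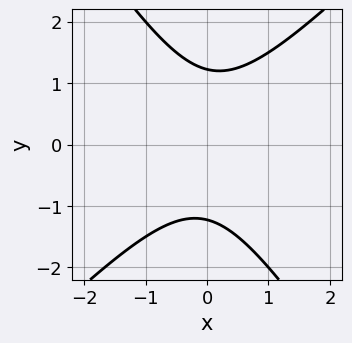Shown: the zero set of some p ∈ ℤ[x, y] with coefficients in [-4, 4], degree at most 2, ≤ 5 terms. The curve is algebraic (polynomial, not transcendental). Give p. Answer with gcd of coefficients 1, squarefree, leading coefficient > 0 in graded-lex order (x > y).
3*x^2 - x*y - 2*y^2 + 3

First, deg p = 2. A generic line meets the curve in up to 2 points.
Then, observable constraints: the curve avoids every integer x-axis point in the box.
Finally, the integer polynomial consistent with all of this is the stated p.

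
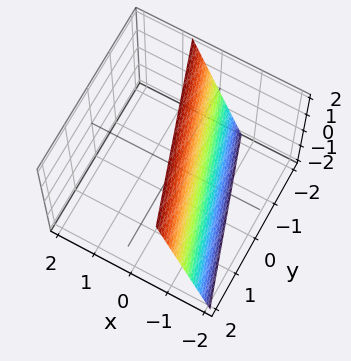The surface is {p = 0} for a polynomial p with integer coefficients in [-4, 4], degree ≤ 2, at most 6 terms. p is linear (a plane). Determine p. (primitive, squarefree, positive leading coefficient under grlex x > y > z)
3*x + y - z + 2

1. deg p = 1.
2. Against the integer gridlines: it meets the y-axis at y = -2 (among the integer gridlines); it meets the z-axis at z = 2 (among the integer gridlines).
3. Together with the visible shape, these determine p as stated.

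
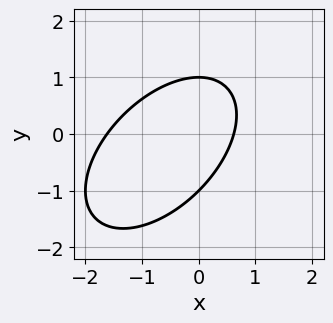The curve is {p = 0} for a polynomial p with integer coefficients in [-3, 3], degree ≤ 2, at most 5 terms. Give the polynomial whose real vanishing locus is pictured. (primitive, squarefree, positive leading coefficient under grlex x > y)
x^2 - x*y + y^2 + x - 1

First, degree: no degree-1 curve has this shape, so deg p = 2.
Next, checking where it meets the axes: the y-axis gridline crossings are at y ∈ {-1, 1}.
Finally, the integer polynomial consistent with all of this is the stated p.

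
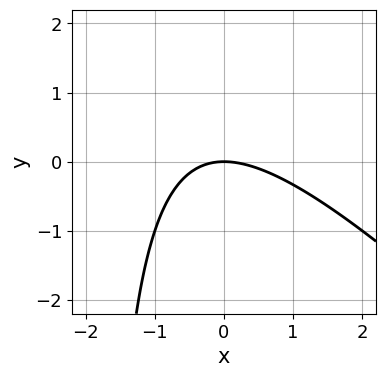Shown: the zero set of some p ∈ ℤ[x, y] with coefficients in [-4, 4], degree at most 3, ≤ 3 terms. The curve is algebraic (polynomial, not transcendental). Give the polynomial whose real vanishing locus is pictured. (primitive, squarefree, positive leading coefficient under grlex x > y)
First, the degree is 2 — the shape is more complex than any degree-1 curve.
Next, checking where it meets the axes: one x-axis crossing is at x = 0; it meets the y-axis at y = 0 (among the integer gridlines).
Finally, assembling these constraints gives the stated polynomial.

x^2 + x*y + 2*y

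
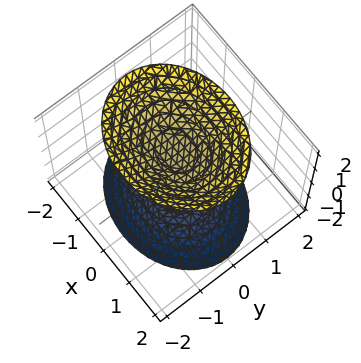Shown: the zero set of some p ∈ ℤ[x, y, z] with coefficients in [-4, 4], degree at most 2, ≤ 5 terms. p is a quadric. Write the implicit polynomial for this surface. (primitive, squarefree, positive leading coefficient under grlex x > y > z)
2*x^2 + 3*y^2 - 2*z^2 + 2

There are 2 components.
The degree is 2 — two separate bowl-shaped sheets opening away from each other; a quadric.
Symmetries: mirror symmetry y ↦ −y ⇒ only even powers of y; the z ↦ −z reflection is a symmetry, so z appears only in even powers; it's symmetric under x → −x, forcing even powers of x.
From the visible intercepts: no x-intercept at any integer in the box; among the integer gridlines, it crosses the z-axis at z ∈ {-1, 1}; no y-intercept at any integer in the box.
Together with the visible shape, these determine p as stated.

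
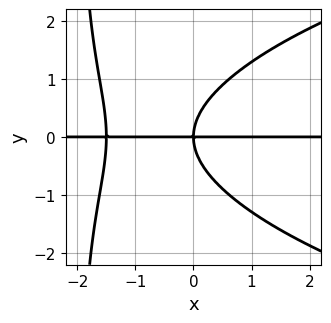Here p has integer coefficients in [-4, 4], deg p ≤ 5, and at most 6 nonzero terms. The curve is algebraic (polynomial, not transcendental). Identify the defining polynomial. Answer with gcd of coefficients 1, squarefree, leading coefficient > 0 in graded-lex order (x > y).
x*y^3 - 2*x^2*y + 2*y^3 - 3*x*y

First, degree: no degree-3 curve has this shape, so deg p = 4.
Then, observable constraints: the visible x-axis segment lies entirely on the curve; it crosses the y-axis at the gridline y = 0.
Finally, together with the visible shape, these determine p as stated.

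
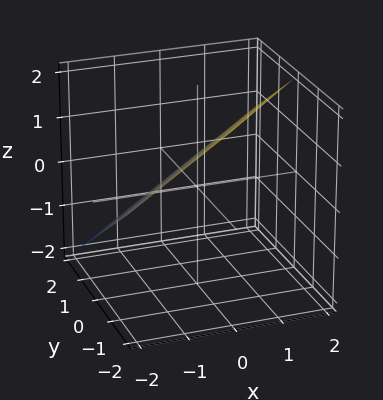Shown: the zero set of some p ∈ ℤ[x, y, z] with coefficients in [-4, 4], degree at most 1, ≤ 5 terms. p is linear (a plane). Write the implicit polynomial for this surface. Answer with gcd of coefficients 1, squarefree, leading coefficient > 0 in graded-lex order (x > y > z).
2*x - 2*y - 3*z + 2

The degree is 1 — the surface is flat (a plane).
Reading off the gridlines: one y-axis crossing is at y = 1; it meets the x-axis at x = -1 (among the integer gridlines).
Assembling these constraints gives the stated polynomial.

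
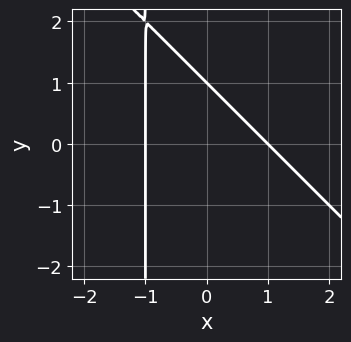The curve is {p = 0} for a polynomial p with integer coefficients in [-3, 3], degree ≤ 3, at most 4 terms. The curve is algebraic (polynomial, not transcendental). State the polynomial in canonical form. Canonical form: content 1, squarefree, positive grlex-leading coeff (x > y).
x^2 + x*y + y - 1

Degree: no degree-1 curve has this shape, so deg p = 2.
From the axis intercepts and sections: one y-axis crossing is at y = 1; the x-axis gridline crossings are at x ∈ {-1, 1}.
Solving for integer coefficients yields p as stated.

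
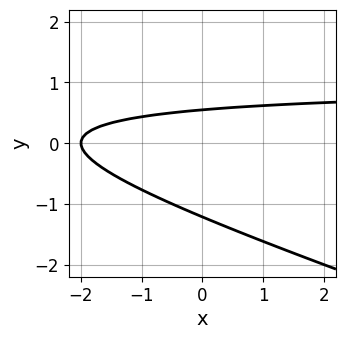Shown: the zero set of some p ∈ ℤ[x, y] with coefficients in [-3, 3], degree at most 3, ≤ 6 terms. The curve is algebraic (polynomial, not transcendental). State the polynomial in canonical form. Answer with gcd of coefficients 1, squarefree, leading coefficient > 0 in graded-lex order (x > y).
x*y + 3*y^2 - x + 2*y - 2

deg p = 2. A generic line meets the curve in up to 2 points.
Reading off the gridlines: it meets the x-axis at x = -2 (among the integer gridlines).
Fitting integer coefficients to these (and the overall shape) gives p.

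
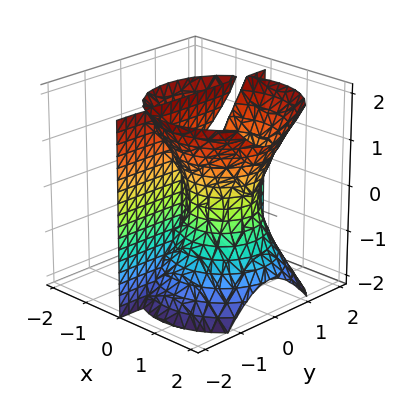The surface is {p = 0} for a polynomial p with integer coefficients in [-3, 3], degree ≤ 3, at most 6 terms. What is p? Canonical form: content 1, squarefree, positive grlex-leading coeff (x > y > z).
2*x^3 + 2*x*y^2 - x*z^2 - 3*x^2

First, there are 3 components.
Then, deg p = 3.
Next, observable constraints: every point of the y-axis in the box is on the surface; the visible z-axis segment lies entirely on the surface.
Finally, these observations pin down the coefficients.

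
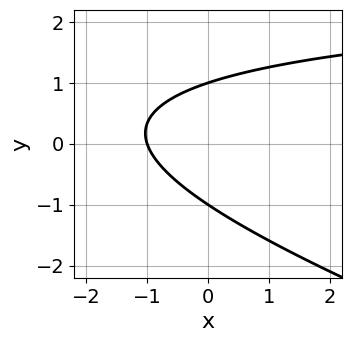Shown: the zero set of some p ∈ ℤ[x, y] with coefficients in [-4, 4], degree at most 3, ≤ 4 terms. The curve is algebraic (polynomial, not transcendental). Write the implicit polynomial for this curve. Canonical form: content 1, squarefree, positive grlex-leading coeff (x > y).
(a) Degree: the shape is more complex than any degree-1 curve, so deg p = 2.
(b) From the visible intercepts: one x-axis crossing is at x = -1; the y-axis gridline crossings are at y ∈ {-1, 1}.
(c) Assembling these constraints gives the stated polynomial.

x*y + 3*y^2 - 3*x - 3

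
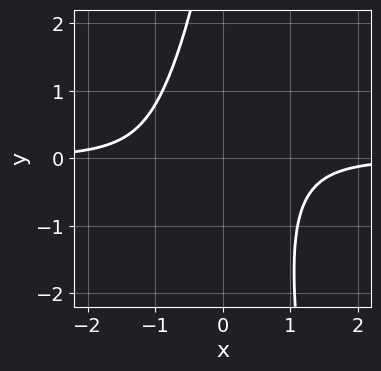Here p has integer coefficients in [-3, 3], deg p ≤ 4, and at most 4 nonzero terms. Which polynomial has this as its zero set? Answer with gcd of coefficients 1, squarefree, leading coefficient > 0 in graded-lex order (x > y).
(a) The degree is 4 — no degree-3 curve has this shape.
(b) Observable constraints: it misses every integer gridline on the y-axis; it misses every integer gridline on the x-axis.
(c) Matching integer coefficients to the picture gives p.

3*x^3*y + x*y^2 + 3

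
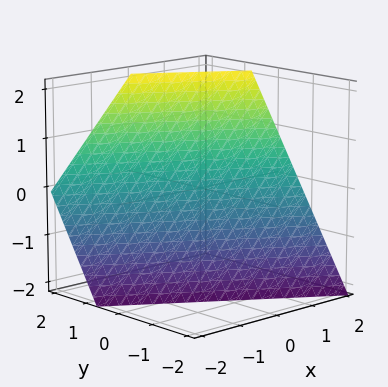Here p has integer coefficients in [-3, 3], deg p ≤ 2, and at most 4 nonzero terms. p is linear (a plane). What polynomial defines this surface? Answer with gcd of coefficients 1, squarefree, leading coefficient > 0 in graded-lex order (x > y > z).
2*x + 3*y - 2*z - 2

deg p = 1. Every cross-section is a straight line — this is a plane.
Reading off the gridlines: it meets the z-axis at z = -1 (among the integer gridlines); it meets the x-axis at x = 1 (among the integer gridlines).
Putting this together gives p.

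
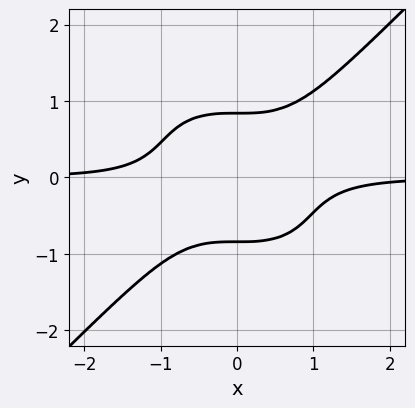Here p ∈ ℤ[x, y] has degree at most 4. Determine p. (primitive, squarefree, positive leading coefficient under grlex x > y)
2*x^3*y - 2*y^4 + 1

(a) Degree: a generic line meets the curve in up to 4 points, so deg p = 4.
(b) From the visible intercepts: the curve avoids every integer x-axis point in the box.
(c) Matching integer coefficients to the picture gives p.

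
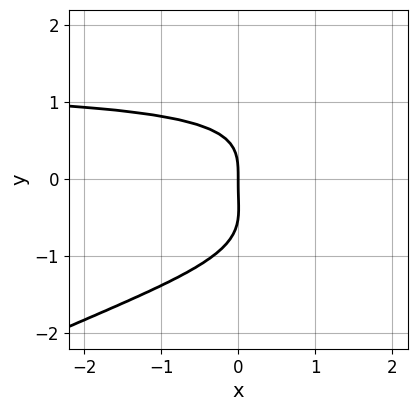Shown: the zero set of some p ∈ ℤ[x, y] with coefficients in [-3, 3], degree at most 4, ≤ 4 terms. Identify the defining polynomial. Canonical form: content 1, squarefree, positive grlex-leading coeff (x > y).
x*y^3 - 2*y^4 - y^3 - 2*x

First, the degree is 4 — no degree-3 curve has this shape.
Then, from the axis intercepts and sections: it crosses the y-axis at the gridline y = 0; it crosses the x-axis at the gridline x = 0.
Finally, solving for integer coefficients yields p as stated.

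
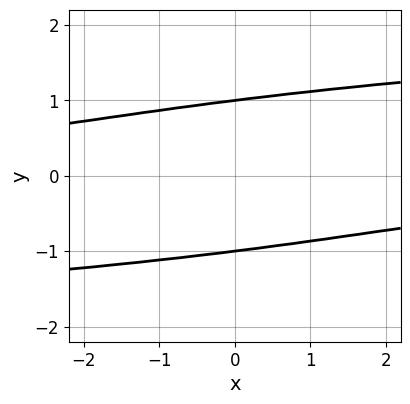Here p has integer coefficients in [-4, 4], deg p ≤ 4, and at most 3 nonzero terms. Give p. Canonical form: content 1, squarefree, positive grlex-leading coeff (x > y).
The degree is 4 — the shape is more complex than any degree-3 curve.
Against the integer gridlines: it misses every integer gridline on the x-axis; among the integer gridlines, it crosses the y-axis at y ∈ {-1, 1}.
Fitting integer coefficients to these (and the overall shape) gives p.

2*y^4 - x*y - 2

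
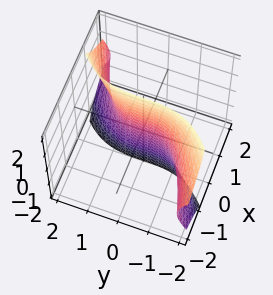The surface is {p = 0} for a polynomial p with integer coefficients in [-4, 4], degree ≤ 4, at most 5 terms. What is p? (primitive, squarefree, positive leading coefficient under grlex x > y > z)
2*x*z^2 - y^3 + 3*x

First, deg p = 3.
Next, reading off the gridlines: one y-axis crossing is at y = 0; one x-axis crossing is at x = 0; every point of the z-axis in the box is on the surface.
Finally, fitting integer coefficients to these (and the overall shape) gives p.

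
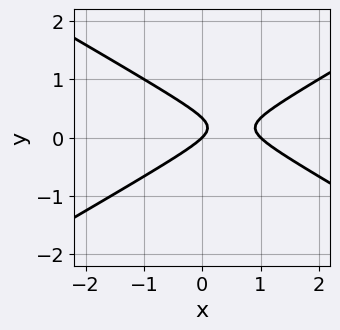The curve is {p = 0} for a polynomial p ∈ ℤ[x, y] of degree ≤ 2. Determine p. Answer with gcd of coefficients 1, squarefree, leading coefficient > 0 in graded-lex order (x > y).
x^2 - 3*y^2 - x + y

1. The degree is 2 — no degree-1 curve has this shape.
2. From the axis intercepts and sections: it crosses the y-axis at the gridline y = 0; the x-axis gridline crossings are at x ∈ {0, 1}.
3. Fitting integer coefficients to these (and the overall shape) gives p.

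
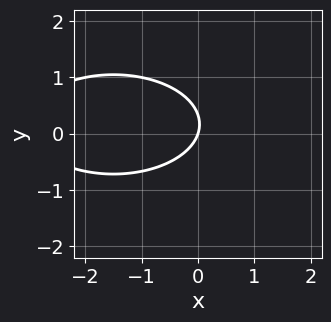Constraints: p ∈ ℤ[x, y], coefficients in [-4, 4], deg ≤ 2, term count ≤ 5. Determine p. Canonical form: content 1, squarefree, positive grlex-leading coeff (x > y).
deg p = 2. The shape is more complex than any degree-1 curve.
Reading off the gridlines: it crosses the x-axis at the gridline x = 0; it crosses the y-axis at the gridline y = 0.
Together with the visible shape, these determine p as stated.

x^2 + 3*y^2 + 3*x - y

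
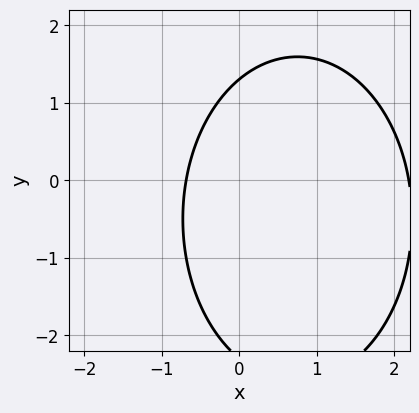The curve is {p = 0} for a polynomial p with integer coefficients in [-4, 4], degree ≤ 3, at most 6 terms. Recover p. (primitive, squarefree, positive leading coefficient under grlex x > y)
(a) The degree is 2 — a generic line meets the curve in up to 2 points.
(b) Solving for integer coefficients yields p as stated.

2*x^2 + y^2 - 3*x + y - 3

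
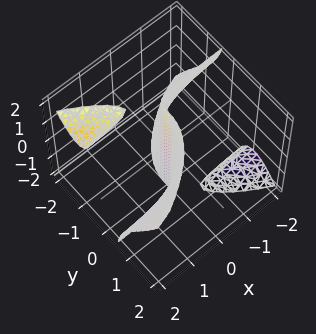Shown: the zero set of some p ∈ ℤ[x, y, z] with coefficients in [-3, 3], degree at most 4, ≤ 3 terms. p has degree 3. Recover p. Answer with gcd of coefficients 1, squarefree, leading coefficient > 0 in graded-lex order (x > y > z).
(a) The picture has 3 separate pieces. They look like related sheets of one shape, so recover p as a whole.
(b) Degree: no degree-2 surface has this shape, so deg p = 3.
(c) Checking where it meets the axes: it crosses the y-axis at the gridline y = 0; every point of the z-axis in the box is on the surface; one x-axis crossing is at x = 0.
(d) Fitting integer coefficients to these (and the overall shape) gives p.

x*y*z - y^3 + x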